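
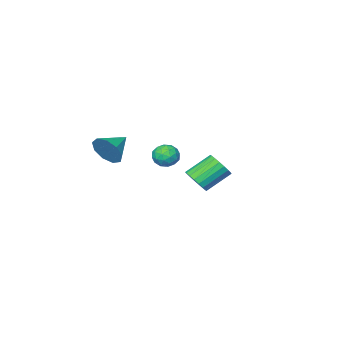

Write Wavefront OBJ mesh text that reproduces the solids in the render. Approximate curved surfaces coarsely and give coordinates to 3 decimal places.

v 0.706 -0.15 1.839
v 1.285 0.242 2.226
v 1.555 -1.062 1.494
v 2.134 -0.67 1.881
v 1.546 -1.022 2.292
v 1.022 -0.458 2.505
v 1.818 -0.362 1.215
v 1.294 0.202 1.428
v 1.973 0.111 1.84
v 1.804 -0.297 2.506
v 1.036 -0.523 1.214
v 0.867 -0.931 1.88
v 0.921 0.127 2.063
v 1.919 -0.947 1.657
v 1.573 -1.153 1.899
v 1.914 -0.923 2.126
v 0.766 -0.285 2.227
v 1.107 -0.055 2.454
v 1.26 -0.798 2.493
v 1.733 -0.765 1.266
v 2.074 -0.535 1.493
v 0.926 0.103 1.594
v 1.267 0.333 1.821
v 1.58 -0.022 1.227
v 1.666 0.28 2.063
v 2.164 -0.257 1.86
v 1.979 -0.075 1.469
v 1.671 0.256 1.594
v 1.567 0.04 2.455
v 2.065 -0.497 2.252
v 1.72 -0.704 2.494
v 1.412 -0.372 2.619
v 1.971 -0.037 2.228
v 0.775 -0.323 1.468
v 1.273 -0.86 1.265
v 1.428 -0.448 1.101
v 1.12 -0.116 1.226
v 0.676 -0.563 1.86
v 1.174 -1.1 1.657
v 1.169 -1.076 2.126
v 0.861 -0.745 2.251
v 0.869 -0.783 1.492
v -2.992 -3.413 -2.306
v -2.457 -2.889 -1.826
v -3.892 -2.443 -0.713
v -4.428 -2.967 -1.194
v -2.596 -2.643 -2.104
v -4.031 -2.196 -0.991
v -2.813 -2.549 -2.421
v -4.248 -2.103 -1.309
v -3.066 -2.627 -2.716
v -4.501 -2.18 -1.604
v -3.304 -2.86 -2.93
v -4.739 -2.414 -1.817
v -3.48 -3.203 -3.02
v -4.916 -2.757 -1.908
v -3.56 -3.587 -2.969
v -4.996 -3.141 -1.856
v -3.528 -3.937 -2.787
v -4.963 -3.491 -1.674
v -3.389 -4.184 -2.509
v -4.824 -3.737 -1.396
v -3.172 -4.277 -2.191
v -4.607 -3.831 -1.079
v -2.919 -4.2 -1.896
v -4.354 -3.753 -0.784
v -2.681 -3.966 -1.683
v -4.116 -3.52 -0.57
v -2.504 -3.623 -1.592
v -3.94 -3.177 -0.48
v -2.424 -3.239 -1.644
v -3.86 -2.793 -0.531
v 3.648 -2.569 2.071
v 4.042 -2.927 2.953
v 2.172 -2.871 2.609
v 3.92 -2.235 3.007
v 3.671 -1.699 2.623
v 3.411 -1.571 1.98
v 3.262 -1.91 1.381
v 3.294 -2.557 1.104
v 3.491 -3.21 1.28
v 3.762 -3.563 1.826
v 3.98 -3.451 2.487
f 1 38 17
f 38 12 41
f 17 41 6
f 38 41 17
f 1 17 13
f 17 6 18
f 13 18 2
f 17 18 13
f 1 13 22
f 13 2 23
f 22 23 8
f 13 23 22
f 1 22 34
f 22 8 37
f 34 37 11
f 22 37 34
f 1 34 38
f 34 11 42
f 38 42 12
f 34 42 38
f 2 18 29
f 18 6 32
f 29 32 10
f 18 32 29
f 6 41 19
f 41 12 40
f 19 40 5
f 41 40 19
f 12 42 39
f 42 11 35
f 39 35 3
f 42 35 39
f 11 37 36
f 37 8 24
f 36 24 7
f 37 24 36
f 8 23 28
f 23 2 25
f 28 25 9
f 23 25 28
f 4 30 16
f 30 10 31
f 16 31 5
f 30 31 16
f 4 16 14
f 16 5 15
f 14 15 3
f 16 15 14
f 4 14 21
f 14 3 20
f 21 20 7
f 14 20 21
f 4 21 26
f 21 7 27
f 26 27 9
f 21 27 26
f 4 26 30
f 26 9 33
f 30 33 10
f 26 33 30
f 5 31 19
f 31 10 32
f 19 32 6
f 31 32 19
f 3 15 39
f 15 5 40
f 39 40 12
f 15 40 39
f 7 20 36
f 20 3 35
f 36 35 11
f 20 35 36
f 9 27 28
f 27 7 24
f 28 24 8
f 27 24 28
f 10 33 29
f 33 9 25
f 29 25 2
f 33 25 29
f 44 43 47
f 44 47 45
f 45 47 48
f 45 48 46
f 47 43 49
f 47 49 48
f 48 49 50
f 48 50 46
f 49 43 51
f 49 51 50
f 50 51 52
f 50 52 46
f 51 43 53
f 51 53 52
f 52 53 54
f 52 54 46
f 53 43 55
f 53 55 54
f 54 55 56
f 54 56 46
f 55 43 57
f 55 57 56
f 56 57 58
f 56 58 46
f 57 43 59
f 57 59 58
f 58 59 60
f 58 60 46
f 59 43 61
f 59 61 60
f 60 61 62
f 60 62 46
f 61 43 63
f 61 63 62
f 62 63 64
f 62 64 46
f 63 43 65
f 63 65 64
f 64 65 66
f 64 66 46
f 65 43 67
f 65 67 66
f 66 67 68
f 66 68 46
f 67 43 69
f 67 69 68
f 68 69 70
f 68 70 46
f 69 43 71
f 69 71 70
f 70 71 72
f 70 72 46
f 71 43 44
f 71 44 72
f 72 44 45
f 72 45 46
f 74 73 76
f 74 76 75
f 76 73 77
f 76 77 75
f 77 73 78
f 77 78 75
f 78 73 79
f 78 79 75
f 79 73 80
f 79 80 75
f 80 73 81
f 80 81 75
f 81 73 82
f 81 82 75
f 82 73 83
f 82 83 75
f 83 73 74
f 83 74 75



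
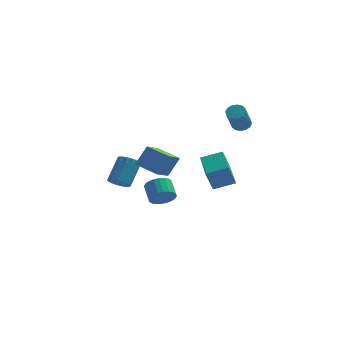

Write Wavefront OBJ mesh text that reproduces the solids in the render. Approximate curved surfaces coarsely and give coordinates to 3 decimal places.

v -0.541 -3.339 -1.088
v -0.072 -2.886 -1.534
v -0.39 -1.969 -0.938
v -0.859 -2.421 -0.492
v -0.335 -2.875 -1.693
v -0.653 -1.957 -1.097
v -0.631 -2.933 -1.76
v -0.948 -2.015 -1.164
v -0.912 -3.054 -1.725
v -1.23 -2.136 -1.128
v -1.137 -3.218 -1.592
v -1.455 -2.3 -0.996
v -1.271 -3.4 -1.383
v -1.589 -2.482 -0.787
v -1.294 -3.573 -1.129
v -1.612 -2.655 -0.533
v -1.203 -3.711 -0.869
v -1.521 -2.793 -0.273
v -1.01 -3.791 -0.642
v -1.328 -2.874 -0.046
v -0.747 -3.803 -0.483
v -1.065 -2.885 0.113
v -0.452 -3.745 -0.416
v -0.769 -2.827 0.18
v -0.17 -3.624 -0.452
v -0.488 -2.706 0.145
v 0.055 -3.46 -0.584
v -0.263 -2.542 0.012
v 0.189 -3.278 -0.793
v -0.129 -2.36 -0.197
v 0.212 -3.105 -1.047
v -0.106 -2.187 -0.451
v 0.121 -2.967 -1.307
v -0.197 -2.049 -0.711
v -0.359 -1.432 -0.303
v -0.884 -2.827 0.492
v -1.607 -0.729 0.105
v -2.133 -2.124 0.9
v 0.273 -0.996 0.88
v -0.253 -2.391 1.675
v -0.976 -0.293 1.288
v -1.501 -1.688 2.083
v 2.233 -4.385 0.187
v 1.828 -4.645 1.469
v 1.872 -2.418 0.472
v 1.467 -2.679 1.755
v 3.453 -4.221 0.605
v 3.048 -4.482 1.888
v 3.092 -2.255 0.891
v 2.687 -2.515 2.173
v -3.493 2.968 -3.152
v -2.8 2.905 -3.373
v -2.274 4.108 -2.07
v -2.967 4.172 -1.848
v -2.964 3.213 -3.591
v -2.438 4.416 -2.288
v -3.296 3.443 -3.67
v -2.77 4.646 -2.367
v -3.69 3.523 -3.584
v -3.164 4.726 -2.281
v -4.022 3.426 -3.361
v -3.496 4.629 -2.058
v -4.186 3.184 -3.071
v -3.66 4.387 -1.768
v -4.13 2.874 -2.807
v -3.604 4.077 -1.504
v -3.872 2.593 -2.653
v -3.346 3.797 -1.349
v -3.493 2.432 -2.656
v -2.967 3.635 -1.353
v -3.115 2.441 -2.817
v -2.589 3.644 -1.514
v -2.856 2.617 -3.084
v -2.33 3.821 -1.781
v 3.609 4.301 1.27
v 3.951 4.684 1.599
v 3.613 3.782 3
v 3.271 3.399 2.67
v 3.66 4.807 1.608
v 3.322 3.904 3.008
v 3.355 4.793 1.526
v 3.018 3.891 2.926
v 3.118 4.648 1.375
v 2.781 3.746 2.776
v 3.013 4.41 1.196
v 2.676 3.508 2.597
v 3.067 4.143 1.037
v 2.73 3.241 2.438
v 3.267 3.918 0.94
v 2.929 3.016 2.341
v 3.558 3.796 0.932
v 3.22 2.893 2.332
v 3.862 3.809 1.014
v 3.525 2.907 2.414
v 4.099 3.954 1.164
v 3.762 3.052 2.565
v 4.204 4.192 1.343
v 3.867 3.29 2.744
v 4.15 4.459 1.502
v 3.813 3.557 2.903
f 2 1 5
f 2 5 3
f 3 5 6
f 3 6 4
f 5 1 7
f 5 7 6
f 6 7 8
f 6 8 4
f 7 1 9
f 7 9 8
f 8 9 10
f 8 10 4
f 9 1 11
f 9 11 10
f 10 11 12
f 10 12 4
f 11 1 13
f 11 13 12
f 12 13 14
f 12 14 4
f 13 1 15
f 13 15 14
f 14 15 16
f 14 16 4
f 15 1 17
f 15 17 16
f 16 17 18
f 16 18 4
f 17 1 19
f 17 19 18
f 18 19 20
f 18 20 4
f 19 1 21
f 19 21 20
f 20 21 22
f 20 22 4
f 21 1 23
f 21 23 22
f 22 23 24
f 22 24 4
f 23 1 25
f 23 25 24
f 24 25 26
f 24 26 4
f 25 1 27
f 25 27 26
f 26 27 28
f 26 28 4
f 27 1 29
f 27 29 28
f 28 29 30
f 28 30 4
f 29 1 31
f 29 31 30
f 30 31 32
f 30 32 4
f 31 1 33
f 31 33 32
f 32 33 34
f 32 34 4
f 33 1 2
f 33 2 34
f 34 2 3
f 34 3 4
f 36 38 35
f 39 36 35
f 35 38 37
f 37 39 35
f 36 42 38
f 40 36 39
f 40 42 36
f 38 42 37
f 41 39 37
f 37 42 41
f 41 40 39
f 42 40 41
f 44 46 43
f 47 44 43
f 43 46 45
f 45 47 43
f 44 50 46
f 48 44 47
f 48 50 44
f 46 50 45
f 49 47 45
f 45 50 49
f 49 48 47
f 50 48 49
f 52 51 55
f 52 55 53
f 53 55 56
f 53 56 54
f 55 51 57
f 55 57 56
f 56 57 58
f 56 58 54
f 57 51 59
f 57 59 58
f 58 59 60
f 58 60 54
f 59 51 61
f 59 61 60
f 60 61 62
f 60 62 54
f 61 51 63
f 61 63 62
f 62 63 64
f 62 64 54
f 63 51 65
f 63 65 64
f 64 65 66
f 64 66 54
f 65 51 67
f 65 67 66
f 66 67 68
f 66 68 54
f 67 51 69
f 67 69 68
f 68 69 70
f 68 70 54
f 69 51 71
f 69 71 70
f 70 71 72
f 70 72 54
f 71 51 73
f 71 73 72
f 72 73 74
f 72 74 54
f 73 51 52
f 73 52 74
f 74 52 53
f 74 53 54
f 76 75 79
f 76 79 77
f 77 79 80
f 77 80 78
f 79 75 81
f 79 81 80
f 80 81 82
f 80 82 78
f 81 75 83
f 81 83 82
f 82 83 84
f 82 84 78
f 83 75 85
f 83 85 84
f 84 85 86
f 84 86 78
f 85 75 87
f 85 87 86
f 86 87 88
f 86 88 78
f 87 75 89
f 87 89 88
f 88 89 90
f 88 90 78
f 89 75 91
f 89 91 90
f 90 91 92
f 90 92 78
f 91 75 93
f 91 93 92
f 92 93 94
f 92 94 78
f 93 75 95
f 93 95 94
f 94 95 96
f 94 96 78
f 95 75 97
f 95 97 96
f 96 97 98
f 96 98 78
f 97 75 99
f 97 99 98
f 98 99 100
f 98 100 78
f 99 75 76
f 99 76 100
f 100 76 77
f 100 77 78



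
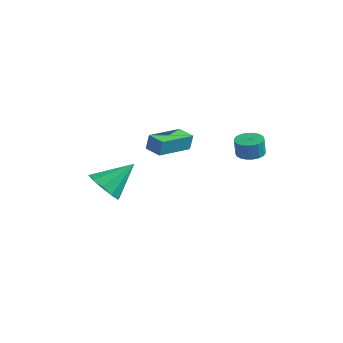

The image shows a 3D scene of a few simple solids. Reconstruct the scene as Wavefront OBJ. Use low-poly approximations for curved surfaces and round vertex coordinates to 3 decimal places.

v 3.264 2.721 3.41
v 3.817 3.21 3.462
v 3.849 3.067 4.461
v 3.296 2.579 4.41
v 3.549 3.399 3.498
v 3.582 3.256 4.497
v 3.224 3.453 3.516
v 3.257 3.31 4.516
v 2.908 3.362 3.514
v 2.941 3.219 4.513
v 2.662 3.144 3.491
v 2.695 3.001 4.49
v 2.535 2.843 3.452
v 2.568 2.7 4.451
v 2.552 2.518 3.405
v 2.585 2.375 4.404
v 2.711 2.233 3.359
v 2.743 2.09 4.358
v 2.978 2.044 3.323
v 3.011 1.901 4.322
v 3.303 1.99 3.304
v 3.336 1.847 4.304
v 3.619 2.081 3.307
v 3.652 1.938 4.306
v 3.865 2.299 3.33
v 3.898 2.156 4.329
v 3.992 2.6 3.369
v 4.025 2.457 4.368
v 3.975 2.925 3.416
v 4.008 2.782 4.415
v 0.044 -3.902 2.103
v 1.051 -4.264 2.084
v 0.596 -2.438 3.397
v 0.986 -3.815 1.603
v 0.562 -3.399 1.313
v -0.061 -3.176 1.325
v -0.643 -3.229 1.634
v -0.962 -3.54 2.123
v -0.897 -3.99 2.604
v -0.473 -4.405 2.894
v 0.15 -4.629 2.882
v 0.732 -4.575 2.572
v -0.839 -0.449 3.265
v -0.723 -0.334 4.191
v -0.889 1.605 3.015
v -0.773 1.72 3.941
v 0.153 -0.44 3.139
v 0.269 -0.325 4.065
v 0.103 1.614 2.889
v 0.219 1.729 3.815
f 2 1 5
f 2 5 3
f 3 5 6
f 3 6 4
f 5 1 7
f 5 7 6
f 6 7 8
f 6 8 4
f 7 1 9
f 7 9 8
f 8 9 10
f 8 10 4
f 9 1 11
f 9 11 10
f 10 11 12
f 10 12 4
f 11 1 13
f 11 13 12
f 12 13 14
f 12 14 4
f 13 1 15
f 13 15 14
f 14 15 16
f 14 16 4
f 15 1 17
f 15 17 16
f 16 17 18
f 16 18 4
f 17 1 19
f 17 19 18
f 18 19 20
f 18 20 4
f 19 1 21
f 19 21 20
f 20 21 22
f 20 22 4
f 21 1 23
f 21 23 22
f 22 23 24
f 22 24 4
f 23 1 25
f 23 25 24
f 24 25 26
f 24 26 4
f 25 1 27
f 25 27 26
f 26 27 28
f 26 28 4
f 27 1 29
f 27 29 28
f 28 29 30
f 28 30 4
f 29 1 2
f 29 2 30
f 30 2 3
f 30 3 4
f 32 31 34
f 32 34 33
f 34 31 35
f 34 35 33
f 35 31 36
f 35 36 33
f 36 31 37
f 36 37 33
f 37 31 38
f 37 38 33
f 38 31 39
f 38 39 33
f 39 31 40
f 39 40 33
f 40 31 41
f 40 41 33
f 41 31 42
f 41 42 33
f 42 31 32
f 42 32 33
f 44 46 43
f 47 44 43
f 43 46 45
f 45 47 43
f 44 50 46
f 48 44 47
f 48 50 44
f 46 50 45
f 49 47 45
f 45 50 49
f 49 48 47
f 50 48 49



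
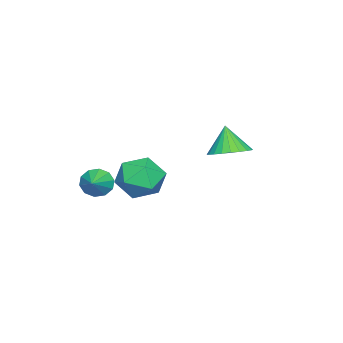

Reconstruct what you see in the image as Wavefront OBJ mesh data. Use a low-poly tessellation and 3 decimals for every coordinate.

v 2.442 -1.536 -2.337
v 2.756 -1.931 -2.836
v 3.478 -1.284 -1.883
v 2.724 -1.521 -2.989
v 2.583 -1.117 -2.893
v 2.389 -0.872 -2.584
v 2.214 -0.882 -2.182
v 2.127 -1.141 -1.839
v 2.159 -1.551 -1.686
v 2.3 -1.955 -1.782
v 2.494 -2.2 -2.091
v 2.669 -2.19 -2.493
v -1.235 -0.438 -4.322
v -0.263 -0.326 -3.667
v -1.737 -1.974 -3.313
v -0.765 -1.862 -2.658
v -1.631 -1.068 -2.568
v -1.32 -0.119 -3.192
v -0.68 -2.181 -3.788
v -0.369 -1.232 -4.412
v 0.08 -1.403 -3.337
v -0.507 -0.715 -2.583
v -1.493 -1.585 -4.397
v -2.08 -0.897 -3.643
v 1.229 3.567 -0.3
v 1.879 2.945 -0.268
v 0.831 3.213 0.92
v 2.044 3.224 -0.133
v 2.085 3.555 -0.024
v 1.996 3.888 0.044
v 1.79 4.172 0.059
v 1.498 4.364 0.02
v 1.166 4.434 -0.068
v 0.843 4.373 -0.191
v 0.579 4.188 -0.331
v 0.413 3.91 -0.466
v 0.372 3.578 -0.575
v 0.461 3.246 -0.643
v 0.667 2.962 -0.658
v 0.959 2.77 -0.619
v 1.291 2.699 -0.531
v 1.614 2.761 -0.408
f 2 1 4
f 2 4 3
f 4 1 5
f 4 5 3
f 5 1 6
f 5 6 3
f 6 1 7
f 6 7 3
f 7 1 8
f 7 8 3
f 8 1 9
f 8 9 3
f 9 1 10
f 9 10 3
f 10 1 11
f 10 11 3
f 11 1 12
f 11 12 3
f 12 1 2
f 12 2 3
f 13 24 18
f 13 18 14
f 13 14 20
f 13 20 23
f 13 23 24
f 14 18 22
f 18 24 17
f 24 23 15
f 23 20 19
f 20 14 21
f 16 22 17
f 16 17 15
f 16 15 19
f 16 19 21
f 16 21 22
f 17 22 18
f 15 17 24
f 19 15 23
f 21 19 20
f 22 21 14
f 26 25 28
f 26 28 27
f 28 25 29
f 28 29 27
f 29 25 30
f 29 30 27
f 30 25 31
f 30 31 27
f 31 25 32
f 31 32 27
f 32 25 33
f 32 33 27
f 33 25 34
f 33 34 27
f 34 25 35
f 34 35 27
f 35 25 36
f 35 36 27
f 36 25 37
f 36 37 27
f 37 25 38
f 37 38 27
f 38 25 39
f 38 39 27
f 39 25 40
f 39 40 27
f 40 25 41
f 40 41 27
f 41 25 42
f 41 42 27
f 42 25 26
f 42 26 27



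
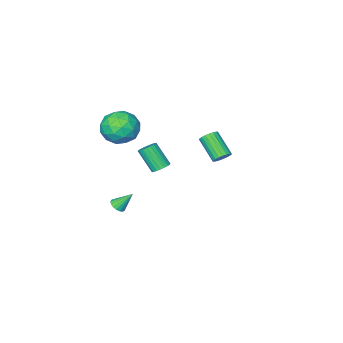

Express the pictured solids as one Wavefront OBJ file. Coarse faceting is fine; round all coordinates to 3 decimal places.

v -3.529 0.364 -0.911
v -3.288 0.713 -0.472
v -3.351 -0.655 0.65
v -3.591 -1.004 0.211
v -3.537 0.751 -0.439
v -3.599 -0.617 0.682
v -3.784 0.722 -0.488
v -3.847 -0.646 0.633
v -3.987 0.631 -0.61
v -4.05 -0.736 0.511
v -4.111 0.495 -0.784
v -4.174 -0.873 0.337
v -4.134 0.335 -0.98
v -4.197 -1.033 0.142
v -4.052 0.181 -1.164
v -4.115 -1.187 -0.042
v -3.88 0.058 -1.304
v -3.943 -1.31 -0.182
v -3.647 -0.012 -1.376
v -3.71 -1.38 -0.255
v -3.394 -0.017 -1.368
v -3.457 -1.385 -0.246
v -3.164 0.044 -1.28
v -3.227 -1.324 -0.159
v -2.997 0.16 -1.129
v -3.059 -1.207 -0.008
v -2.922 0.312 -0.94
v -2.984 -1.056 0.181
v -2.951 0.472 -0.746
v -3.014 -0.895 0.375
v -3.081 0.614 -0.58
v -3.144 -0.754 0.541
v 3.475 3.948 3.02
v 4.025 4.053 2.998
v 4.254 3.117 4.237
v 3.705 3.012 4.26
v 3.949 4.222 3.139
v 4.179 3.286 4.379
v 3.791 4.343 3.26
v 4.021 3.407 4.5
v 3.579 4.396 3.34
v 3.808 3.46 4.579
v 3.349 4.372 3.364
v 3.578 3.436 4.603
v 3.14 4.274 3.329
v 3.37 3.338 4.568
v 2.99 4.12 3.24
v 3.219 3.184 4.479
v 2.923 3.936 3.114
v 3.153 3 4.353
v 2.952 3.754 2.971
v 3.182 2.818 4.21
v 3.072 3.606 2.837
v 3.301 2.67 4.076
v 3.261 3.517 2.734
v 3.49 2.581 3.974
v 3.487 3.502 2.682
v 3.717 2.566 3.921
v 3.711 3.565 2.687
v 3.941 2.629 3.926
v 3.895 3.694 2.75
v 4.124 2.757 3.99
v 4.006 3.866 2.86
v 4.235 2.93 4.1
v 1.781 -2.532 -4.413
v 2.237 -2.549 -4.124
v 1.139 -1.948 -3.367
v 2.251 -2.335 -4.234
v 2.173 -2.161 -4.38
v 2.016 -2.061 -4.532
v 1.813 -2.053 -4.661
v 1.604 -2.141 -4.741
v 1.43 -2.306 -4.755
v 1.326 -2.516 -4.702
v 1.311 -2.729 -4.592
v 1.39 -2.903 -4.446
v 1.547 -3.004 -4.294
v 1.749 -3.011 -4.166
v 1.959 -2.923 -4.086
v 2.133 -2.758 -4.071
v 1.514 -0.627 3.46
v 2.481 -0.339 4.126
v 2.619 -1.821 2.374
v 3.586 -1.533 3.04
v 2.692 -2.188 3.524
v 2.009 -1.45 4.195
v 3.091 -0.71 2.305
v 2.408 0.028 2.976
v 3.455 -0.39 3.413
v 3.209 -1.303 4.166
v 1.891 -0.857 2.334
v 1.645 -1.77 3.087
v 1.9 -0.378 3.888
v 3.2 -1.782 2.612
v 2.674 -2.167 2.896
v 3.242 -1.997 3.288
v 1.623 -1.031 3.929
v 2.191 -0.862 4.32
v 2.315 -1.949 3.966
v 2.909 -1.298 2.18
v 3.477 -1.129 2.571
v 1.858 -0.163 3.212
v 2.426 0.007 3.604
v 2.785 -0.211 2.534
v 3.041 -0.239 3.861
v 3.691 -0.941 3.222
v 3.4 -0.457 2.79
v 2.999 -0.023 3.185
v 2.896 -0.775 4.303
v 3.546 -1.477 3.665
v 3.021 -1.862 3.949
v 2.619 -1.429 4.344
v 3.469 -0.806 3.884
v 1.554 -0.683 2.835
v 2.204 -1.385 2.197
v 2.481 -0.731 2.156
v 2.079 -0.298 2.551
v 1.409 -1.219 3.278
v 2.059 -1.921 2.639
v 2.101 -2.137 3.315
v 1.7 -1.703 3.71
v 1.631 -1.354 2.616
f 2 1 5
f 2 5 3
f 3 5 6
f 3 6 4
f 5 1 7
f 5 7 6
f 6 7 8
f 6 8 4
f 7 1 9
f 7 9 8
f 8 9 10
f 8 10 4
f 9 1 11
f 9 11 10
f 10 11 12
f 10 12 4
f 11 1 13
f 11 13 12
f 12 13 14
f 12 14 4
f 13 1 15
f 13 15 14
f 14 15 16
f 14 16 4
f 15 1 17
f 15 17 16
f 16 17 18
f 16 18 4
f 17 1 19
f 17 19 18
f 18 19 20
f 18 20 4
f 19 1 21
f 19 21 20
f 20 21 22
f 20 22 4
f 21 1 23
f 21 23 22
f 22 23 24
f 22 24 4
f 23 1 25
f 23 25 24
f 24 25 26
f 24 26 4
f 25 1 27
f 25 27 26
f 26 27 28
f 26 28 4
f 27 1 29
f 27 29 28
f 28 29 30
f 28 30 4
f 29 1 31
f 29 31 30
f 30 31 32
f 30 32 4
f 31 1 2
f 31 2 32
f 32 2 3
f 32 3 4
f 34 33 37
f 34 37 35
f 35 37 38
f 35 38 36
f 37 33 39
f 37 39 38
f 38 39 40
f 38 40 36
f 39 33 41
f 39 41 40
f 40 41 42
f 40 42 36
f 41 33 43
f 41 43 42
f 42 43 44
f 42 44 36
f 43 33 45
f 43 45 44
f 44 45 46
f 44 46 36
f 45 33 47
f 45 47 46
f 46 47 48
f 46 48 36
f 47 33 49
f 47 49 48
f 48 49 50
f 48 50 36
f 49 33 51
f 49 51 50
f 50 51 52
f 50 52 36
f 51 33 53
f 51 53 52
f 52 53 54
f 52 54 36
f 53 33 55
f 53 55 54
f 54 55 56
f 54 56 36
f 55 33 57
f 55 57 56
f 56 57 58
f 56 58 36
f 57 33 59
f 57 59 58
f 58 59 60
f 58 60 36
f 59 33 61
f 59 61 60
f 60 61 62
f 60 62 36
f 61 33 63
f 61 63 62
f 62 63 64
f 62 64 36
f 63 33 34
f 63 34 64
f 64 34 35
f 64 35 36
f 66 65 68
f 66 68 67
f 68 65 69
f 68 69 67
f 69 65 70
f 69 70 67
f 70 65 71
f 70 71 67
f 71 65 72
f 71 72 67
f 72 65 73
f 72 73 67
f 73 65 74
f 73 74 67
f 74 65 75
f 74 75 67
f 75 65 76
f 75 76 67
f 76 65 77
f 76 77 67
f 77 65 78
f 77 78 67
f 78 65 79
f 78 79 67
f 79 65 80
f 79 80 67
f 80 65 66
f 80 66 67
f 81 118 97
f 118 92 121
f 97 121 86
f 118 121 97
f 81 97 93
f 97 86 98
f 93 98 82
f 97 98 93
f 81 93 102
f 93 82 103
f 102 103 88
f 93 103 102
f 81 102 114
f 102 88 117
f 114 117 91
f 102 117 114
f 81 114 118
f 114 91 122
f 118 122 92
f 114 122 118
f 82 98 109
f 98 86 112
f 109 112 90
f 98 112 109
f 86 121 99
f 121 92 120
f 99 120 85
f 121 120 99
f 92 122 119
f 122 91 115
f 119 115 83
f 122 115 119
f 91 117 116
f 117 88 104
f 116 104 87
f 117 104 116
f 88 103 108
f 103 82 105
f 108 105 89
f 103 105 108
f 84 110 96
f 110 90 111
f 96 111 85
f 110 111 96
f 84 96 94
f 96 85 95
f 94 95 83
f 96 95 94
f 84 94 101
f 94 83 100
f 101 100 87
f 94 100 101
f 84 101 106
f 101 87 107
f 106 107 89
f 101 107 106
f 84 106 110
f 106 89 113
f 110 113 90
f 106 113 110
f 85 111 99
f 111 90 112
f 99 112 86
f 111 112 99
f 83 95 119
f 95 85 120
f 119 120 92
f 95 120 119
f 87 100 116
f 100 83 115
f 116 115 91
f 100 115 116
f 89 107 108
f 107 87 104
f 108 104 88
f 107 104 108
f 90 113 109
f 113 89 105
f 109 105 82
f 113 105 109



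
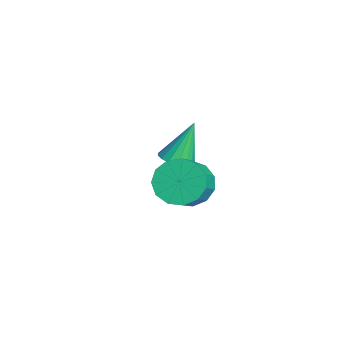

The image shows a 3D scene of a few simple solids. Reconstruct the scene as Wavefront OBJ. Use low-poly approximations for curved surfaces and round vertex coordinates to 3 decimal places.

v 0.491 0.219 2.204
v 1.257 0.203 1.414
v 2.534 -0.495 2.666
v 1.769 -0.479 3.456
v 1.296 0.759 1.684
v 2.573 0.061 2.936
v 1.08 1.144 2.119
v 2.357 0.446 3.371
v 0.677 1.235 2.581
v 1.954 0.538 3.833
v 0.215 1.004 2.923
v 1.492 0.306 4.175
v -0.159 0.523 3.037
v 1.118 -0.175 4.289
v -0.327 -0.054 2.886
v 0.95 -0.752 4.139
v -0.235 -0.545 2.519
v 1.043 -1.243 3.771
v 0.088 -0.793 2.052
v 1.365 -1.491 3.304
v 0.539 -0.72 1.632
v 1.816 -1.418 2.885
v 0.974 -0.349 1.395
v 2.252 -1.046 2.647
v -3.336 0.675 0.624
v -2.541 0.897 0.709
v -3.784 1.565 2.496
v -2.707 1.206 0.522
v -3.017 1.394 0.359
v -3.4 1.417 0.257
v -3.768 1.27 0.238
v -4.038 0.987 0.309
v -4.147 0.632 0.451
v -4.07 0.287 0.633
v -3.825 0.032 0.813
v -3.469 -0.077 0.95
v -3.081 -0.013 1.012
v -2.753 0.209 0.985
v -2.558 0.537 0.876
f 2 1 5
f 2 5 3
f 3 5 6
f 3 6 4
f 5 1 7
f 5 7 6
f 6 7 8
f 6 8 4
f 7 1 9
f 7 9 8
f 8 9 10
f 8 10 4
f 9 1 11
f 9 11 10
f 10 11 12
f 10 12 4
f 11 1 13
f 11 13 12
f 12 13 14
f 12 14 4
f 13 1 15
f 13 15 14
f 14 15 16
f 14 16 4
f 15 1 17
f 15 17 16
f 16 17 18
f 16 18 4
f 17 1 19
f 17 19 18
f 18 19 20
f 18 20 4
f 19 1 21
f 19 21 20
f 20 21 22
f 20 22 4
f 21 1 23
f 21 23 22
f 22 23 24
f 22 24 4
f 23 1 2
f 23 2 24
f 24 2 3
f 24 3 4
f 26 25 28
f 26 28 27
f 28 25 29
f 28 29 27
f 29 25 30
f 29 30 27
f 30 25 31
f 30 31 27
f 31 25 32
f 31 32 27
f 32 25 33
f 32 33 27
f 33 25 34
f 33 34 27
f 34 25 35
f 34 35 27
f 35 25 36
f 35 36 27
f 36 25 37
f 36 37 27
f 37 25 38
f 37 38 27
f 38 25 39
f 38 39 27
f 39 25 26
f 39 26 27



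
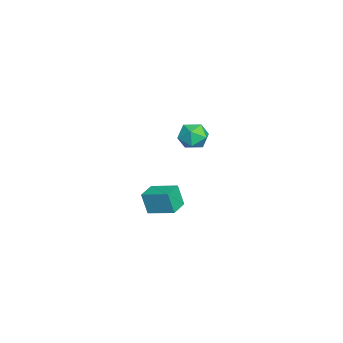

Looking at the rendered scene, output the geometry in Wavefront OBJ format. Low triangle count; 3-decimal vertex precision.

v -2.273 3.165 1.358
v -1.755 3.455 1.757
v -1.485 2.825 0.583
v -0.967 3.115 0.982
v -1.314 2.534 1.214
v -1.801 2.745 1.693
v -1.439 3.535 0.647
v -1.926 3.746 1.126
v -1.24 3.684 1.318
v -1.163 3.065 1.668
v -2.077 3.215 0.672
v -2 2.596 1.022
v 2.95 2.019 0.125
v 2.837 1.777 1.047
v 3.357 3.025 0.44
v 3.243 2.783 1.362
v 3.737 1.697 0.138
v 3.623 1.455 1.06
v 4.143 2.703 0.453
v 4.03 2.461 1.375
f 1 12 6
f 1 6 2
f 1 2 8
f 1 8 11
f 1 11 12
f 2 6 10
f 6 12 5
f 12 11 3
f 11 8 7
f 8 2 9
f 4 10 5
f 4 5 3
f 4 3 7
f 4 7 9
f 4 9 10
f 5 10 6
f 3 5 12
f 7 3 11
f 9 7 8
f 10 9 2
f 14 16 13
f 17 14 13
f 13 16 15
f 15 17 13
f 14 20 16
f 18 14 17
f 18 20 14
f 16 20 15
f 19 17 15
f 15 20 19
f 19 18 17
f 20 18 19



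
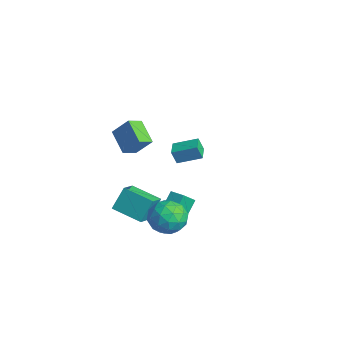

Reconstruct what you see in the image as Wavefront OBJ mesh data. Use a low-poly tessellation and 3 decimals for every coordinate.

v 0.001 -1.126 -2.891
v -0.379 -0.476 -2.159
v -0.254 -0.249 -3.802
v -0.634 0.4 -3.07
v 0.894 -0.74 -2.77
v 0.514 -0.091 -2.038
v 0.639 0.136 -3.681
v 0.259 0.786 -2.949
v -4.412 1.972 -2.286
v -4.572 1.677 -1.355
v -3.621 3.297 -1.73
v -3.782 3.002 -0.799
v -3.438 1.398 -2.301
v -3.599 1.103 -1.37
v -2.648 2.723 -1.745
v -2.808 2.428 -0.814
v -1.31 -3.72 3.446
v -0.661 -2.992 4.573
v -1.566 -2.778 2.985
v -0.918 -2.05 4.112
v 0.158 -3.73 2.608
v 0.806 -3.002 3.735
v -0.099 -2.788 2.147
v 0.55 -2.06 3.274
v -0.504 -4.177 -2.515
v -0.688 -3.318 -1.13
v -1.355 -3.264 -3.194
v -1.538 -2.405 -1.809
v 1.058 -3.075 -2.991
v 0.875 -2.216 -1.606
v 0.208 -2.162 -3.67
v 0.024 -1.303 -2.285
v 2.927 -2.316 -1.068
v 4.019 -2.008 -1.517
v 3.801 -3.512 0.237
v 4.893 -3.204 -0.212
v 4.235 -2.385 0.408
v 3.695 -1.646 -0.398
v 4.125 -3.874 -0.882
v 3.585 -3.135 -1.688
v 4.759 -2.971 -1.402
v 4.827 -2.051 -0.605
v 2.993 -3.469 -0.675
v 3.061 -2.549 0.122
v 3.396 -2.057 -1.407
v 4.424 -3.463 0.127
v 4.037 -2.981 0.492
v 4.679 -2.8 0.228
v 3.206 -1.844 -0.749
v 3.848 -1.663 -1.013
v 3.975 -1.885 0.118
v 3.972 -3.857 -0.267
v 4.614 -3.676 -0.531
v 3.141 -2.72 -1.508
v 3.783 -2.539 -1.772
v 3.845 -3.635 -1.398
v 4.473 -2.442 -1.603
v 4.987 -3.145 -0.836
v 4.535 -3.539 -1.23
v 4.218 -3.105 -1.704
v 4.513 -1.901 -1.135
v 5.027 -2.604 -0.368
v 4.64 -2.122 -0.003
v 4.323 -1.688 -0.477
v 4.948 -2.467 -1.067
v 2.793 -2.916 -0.912
v 3.307 -3.619 -0.145
v 3.497 -3.832 -0.803
v 3.18 -3.398 -1.277
v 2.833 -2.375 -0.444
v 3.347 -3.078 0.323
v 3.602 -2.415 0.424
v 3.285 -1.981 -0.05
v 2.872 -3.053 -0.213
f 2 4 1
f 5 2 1
f 1 4 3
f 3 5 1
f 2 8 4
f 6 2 5
f 6 8 2
f 4 8 3
f 7 5 3
f 3 8 7
f 7 6 5
f 8 6 7
f 10 12 9
f 13 10 9
f 9 12 11
f 11 13 9
f 10 16 12
f 14 10 13
f 14 16 10
f 12 16 11
f 15 13 11
f 11 16 15
f 15 14 13
f 16 14 15
f 18 20 17
f 21 18 17
f 17 20 19
f 19 21 17
f 18 24 20
f 22 18 21
f 22 24 18
f 20 24 19
f 23 21 19
f 19 24 23
f 23 22 21
f 24 22 23
f 26 28 25
f 29 26 25
f 25 28 27
f 27 29 25
f 26 32 28
f 30 26 29
f 30 32 26
f 28 32 27
f 31 29 27
f 27 32 31
f 31 30 29
f 32 30 31
f 33 70 49
f 70 44 73
f 49 73 38
f 70 73 49
f 33 49 45
f 49 38 50
f 45 50 34
f 49 50 45
f 33 45 54
f 45 34 55
f 54 55 40
f 45 55 54
f 33 54 66
f 54 40 69
f 66 69 43
f 54 69 66
f 33 66 70
f 66 43 74
f 70 74 44
f 66 74 70
f 34 50 61
f 50 38 64
f 61 64 42
f 50 64 61
f 38 73 51
f 73 44 72
f 51 72 37
f 73 72 51
f 44 74 71
f 74 43 67
f 71 67 35
f 74 67 71
f 43 69 68
f 69 40 56
f 68 56 39
f 69 56 68
f 40 55 60
f 55 34 57
f 60 57 41
f 55 57 60
f 36 62 48
f 62 42 63
f 48 63 37
f 62 63 48
f 36 48 46
f 48 37 47
f 46 47 35
f 48 47 46
f 36 46 53
f 46 35 52
f 53 52 39
f 46 52 53
f 36 53 58
f 53 39 59
f 58 59 41
f 53 59 58
f 36 58 62
f 58 41 65
f 62 65 42
f 58 65 62
f 37 63 51
f 63 42 64
f 51 64 38
f 63 64 51
f 35 47 71
f 47 37 72
f 71 72 44
f 47 72 71
f 39 52 68
f 52 35 67
f 68 67 43
f 52 67 68
f 41 59 60
f 59 39 56
f 60 56 40
f 59 56 60
f 42 65 61
f 65 41 57
f 61 57 34
f 65 57 61



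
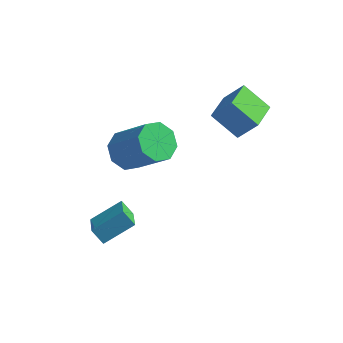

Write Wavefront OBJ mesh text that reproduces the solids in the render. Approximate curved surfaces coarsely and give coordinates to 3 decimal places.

v -0.74 2.055 0.646
v 0.072 2.196 1.689
v -0.724 3.53 0.434
v 0.089 3.671 1.478
v 0.471 1.909 -0.278
v 1.284 2.05 0.766
v 0.488 3.384 -0.489
v 1.3 3.525 0.554
v -3.387 -3.129 -3.981
v -3.925 -3.047 -3.368
v -3.901 -2.068 -4.575
v -4.44 -1.987 -3.962
v -2.38 -2.213 -3.218
v -2.919 -2.132 -2.605
v -2.895 -1.153 -3.812
v -3.433 -1.071 -3.199
v -3.538 -0.147 -0.636
v -2.88 0.297 -1.158
v -1.385 -0.069 0.414
v -2.042 -0.513 0.936
v -3.235 0.75 -0.714
v -1.74 0.384 0.857
v -3.768 0.678 -0.224
v -2.273 0.312 1.347
v -4.166 0.122 0.024
v -2.67 -0.244 1.596
v -4.195 -0.591 -0.114
v -2.7 -0.957 1.458
v -3.84 -1.044 -0.557
v -2.345 -1.41 1.014
v -3.307 -0.972 -1.047
v -1.812 -1.338 0.524
v -2.91 -0.416 -1.296
v -1.414 -0.782 0.276
f 2 4 1
f 5 2 1
f 1 4 3
f 3 5 1
f 2 8 4
f 6 2 5
f 6 8 2
f 4 8 3
f 7 5 3
f 3 8 7
f 7 6 5
f 8 6 7
f 10 12 9
f 13 10 9
f 9 12 11
f 11 13 9
f 10 16 12
f 14 10 13
f 14 16 10
f 12 16 11
f 15 13 11
f 11 16 15
f 15 14 13
f 16 14 15
f 18 17 21
f 18 21 19
f 19 21 22
f 19 22 20
f 21 17 23
f 21 23 22
f 22 23 24
f 22 24 20
f 23 17 25
f 23 25 24
f 24 25 26
f 24 26 20
f 25 17 27
f 25 27 26
f 26 27 28
f 26 28 20
f 27 17 29
f 27 29 28
f 28 29 30
f 28 30 20
f 29 17 31
f 29 31 30
f 30 31 32
f 30 32 20
f 31 17 33
f 31 33 32
f 32 33 34
f 32 34 20
f 33 17 18
f 33 18 34
f 34 18 19
f 34 19 20



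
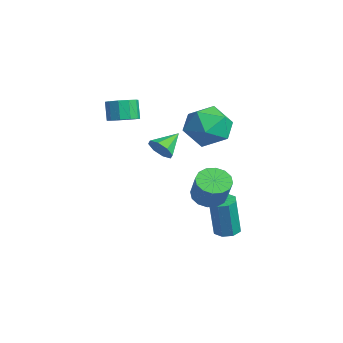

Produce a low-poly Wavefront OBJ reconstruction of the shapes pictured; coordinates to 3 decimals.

v -0.48 -0.681 2.699
v 0.415 -0.678 1.87
v 0.625 -1.802 3.89
v 1.52 -1.799 3.061
v 1.241 -0.774 3.66
v 0.558 -0.081 2.924
v 0.482 -2.399 2.836
v -0.201 -1.706 2.1
v 1.01 -1.74 1.955
v 1.478 -0.736 2.464
v -0.438 -1.744 3.296
v 0.03 -0.74 3.805
v -2.198 -4.053 2.622
v -1.688 -3.569 2.82
v -2.152 -3.464 3.756
v -2.662 -3.947 3.558
v -2.027 -3.343 2.627
v -2.491 -3.237 3.562
v -2.431 -3.388 2.431
v -2.895 -3.282 3.367
v -2.746 -3.687 2.309
v -3.21 -3.581 3.244
v -2.852 -4.126 2.306
v -3.316 -4.02 3.242
v -2.708 -4.536 2.424
v -3.172 -4.431 3.36
v -2.369 -4.763 2.618
v -2.833 -4.657 3.553
v -1.965 -4.718 2.813
v -2.429 -4.612 3.749
v -1.65 -4.419 2.936
v -2.114 -4.313 3.871
v -1.544 -3.98 2.938
v -2.008 -3.874 3.874
v 1.269 -0.625 -3.288
v 1.713 -0.18 -3.246
v 1.815 -0.47 -1.27
v 1.371 -0.915 -1.312
v 1.268 -0.002 -3.197
v 1.37 -0.291 -1.22
v 0.823 -0.188 -3.201
v 0.926 -0.478 -1.225
v 0.64 -0.631 -3.256
v 0.742 -0.92 -1.28
v 0.825 -1.07 -3.33
v 0.927 -1.36 -1.354
v 1.27 -1.249 -3.38
v 1.372 -1.538 -1.403
v 1.714 -1.062 -3.375
v 1.817 -1.352 -1.399
v 1.898 -0.62 -3.32
v 2 -0.909 -1.344
v 1.311 -1.524 -0.851
v 1.897 -1.07 -1.177
v 2.675 -1.181 0.066
v 2.089 -1.636 0.391
v 1.639 -0.797 -0.991
v 2.416 -0.908 0.252
v 1.293 -0.719 -0.768
v 2.07 -0.83 0.475
v 0.952 -0.857 -0.567
v 1.729 -0.968 0.676
v 0.707 -1.174 -0.442
v 1.484 -1.285 0.801
v 0.624 -1.584 -0.427
v 1.401 -1.695 0.816
v 0.725 -1.979 -0.526
v 1.503 -2.09 0.717
v 0.984 -2.252 -0.712
v 1.761 -2.363 0.531
v 1.33 -2.33 -0.935
v 2.107 -2.441 0.308
v 1.671 -2.192 -1.136
v 2.448 -2.303 0.107
v 1.916 -1.875 -1.261
v 2.693 -1.986 -0.018
v 1.999 -1.465 -1.276
v 2.776 -1.576 -0.033
v 0.945 -3.619 2.122
v 1.217 -3.844 2.692
v 0.535 -2.601 2.718
v 1.542 -3.554 2.42
v 1.517 -3.303 1.974
v 1.157 -3.237 1.614
v 0.673 -3.395 1.552
v 0.349 -3.685 1.824
v 0.374 -3.936 2.27
v 0.733 -4.002 2.629
f 1 12 6
f 1 6 2
f 1 2 8
f 1 8 11
f 1 11 12
f 2 6 10
f 6 12 5
f 12 11 3
f 11 8 7
f 8 2 9
f 4 10 5
f 4 5 3
f 4 3 7
f 4 7 9
f 4 9 10
f 5 10 6
f 3 5 12
f 7 3 11
f 9 7 8
f 10 9 2
f 14 13 17
f 14 17 15
f 15 17 18
f 15 18 16
f 17 13 19
f 17 19 18
f 18 19 20
f 18 20 16
f 19 13 21
f 19 21 20
f 20 21 22
f 20 22 16
f 21 13 23
f 21 23 22
f 22 23 24
f 22 24 16
f 23 13 25
f 23 25 24
f 24 25 26
f 24 26 16
f 25 13 27
f 25 27 26
f 26 27 28
f 26 28 16
f 27 13 29
f 27 29 28
f 28 29 30
f 28 30 16
f 29 13 31
f 29 31 30
f 30 31 32
f 30 32 16
f 31 13 33
f 31 33 32
f 32 33 34
f 32 34 16
f 33 13 14
f 33 14 34
f 34 14 15
f 34 15 16
f 36 35 39
f 36 39 37
f 37 39 40
f 37 40 38
f 39 35 41
f 39 41 40
f 40 41 42
f 40 42 38
f 41 35 43
f 41 43 42
f 42 43 44
f 42 44 38
f 43 35 45
f 43 45 44
f 44 45 46
f 44 46 38
f 45 35 47
f 45 47 46
f 46 47 48
f 46 48 38
f 47 35 49
f 47 49 48
f 48 49 50
f 48 50 38
f 49 35 51
f 49 51 50
f 50 51 52
f 50 52 38
f 51 35 36
f 51 36 52
f 52 36 37
f 52 37 38
f 54 53 57
f 54 57 55
f 55 57 58
f 55 58 56
f 57 53 59
f 57 59 58
f 58 59 60
f 58 60 56
f 59 53 61
f 59 61 60
f 60 61 62
f 60 62 56
f 61 53 63
f 61 63 62
f 62 63 64
f 62 64 56
f 63 53 65
f 63 65 64
f 64 65 66
f 64 66 56
f 65 53 67
f 65 67 66
f 66 67 68
f 66 68 56
f 67 53 69
f 67 69 68
f 68 69 70
f 68 70 56
f 69 53 71
f 69 71 70
f 70 71 72
f 70 72 56
f 71 53 73
f 71 73 72
f 72 73 74
f 72 74 56
f 73 53 75
f 73 75 74
f 74 75 76
f 74 76 56
f 75 53 77
f 75 77 76
f 76 77 78
f 76 78 56
f 77 53 54
f 77 54 78
f 78 54 55
f 78 55 56
f 80 79 82
f 80 82 81
f 82 79 83
f 82 83 81
f 83 79 84
f 83 84 81
f 84 79 85
f 84 85 81
f 85 79 86
f 85 86 81
f 86 79 87
f 86 87 81
f 87 79 88
f 87 88 81
f 88 79 80
f 88 80 81



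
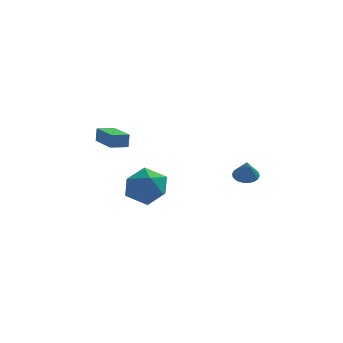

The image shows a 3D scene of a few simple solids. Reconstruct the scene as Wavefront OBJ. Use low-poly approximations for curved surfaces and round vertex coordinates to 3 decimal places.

v 3.449 0.545 0.147
v 3.759 1.076 0.413
v 3.511 -0.025 1.213
v 3.509 1.135 0.46
v 3.249 1.104 0.458
v 3.02 0.988 0.41
v 2.856 0.805 0.321
v 2.782 0.582 0.206
v 2.81 0.354 0.083
v 2.935 0.154 -0.032
v 3.138 0.015 -0.118
v 3.388 -0.045 -0.165
v 3.648 -0.014 -0.164
v 3.877 0.102 -0.115
v 4.041 0.285 -0.027
v 4.115 0.508 0.088
v 4.087 0.737 0.212
v 3.962 0.936 0.326
v -3.282 1.347 1.536
v -3.233 1.451 2.337
v -4.199 3.038 1.373
v -4.15 3.142 2.175
v -2.43 1.798 1.425
v -2.381 1.902 2.227
v -3.347 3.489 1.263
v -3.298 3.593 2.064
v -1.171 1.84 -0.638
v -0.449 0.905 -0.227
v -2.471 0.495 -1.413
v -1.749 -0.44 -1.002
v -2.372 0.275 -0.185
v -1.569 1.106 0.293
v -1.351 0.294 -1.933
v -0.548 1.125 -1.455
v -0.56 -0.05 -1.027
v -1.191 -0.063 0.053
v -1.729 1.463 -1.693
v -2.36 1.45 -0.613
f 2 1 4
f 2 4 3
f 4 1 5
f 4 5 3
f 5 1 6
f 5 6 3
f 6 1 7
f 6 7 3
f 7 1 8
f 7 8 3
f 8 1 9
f 8 9 3
f 9 1 10
f 9 10 3
f 10 1 11
f 10 11 3
f 11 1 12
f 11 12 3
f 12 1 13
f 12 13 3
f 13 1 14
f 13 14 3
f 14 1 15
f 14 15 3
f 15 1 16
f 15 16 3
f 16 1 17
f 16 17 3
f 17 1 18
f 17 18 3
f 18 1 2
f 18 2 3
f 20 22 19
f 23 20 19
f 19 22 21
f 21 23 19
f 20 26 22
f 24 20 23
f 24 26 20
f 22 26 21
f 25 23 21
f 21 26 25
f 25 24 23
f 26 24 25
f 27 38 32
f 27 32 28
f 27 28 34
f 27 34 37
f 27 37 38
f 28 32 36
f 32 38 31
f 38 37 29
f 37 34 33
f 34 28 35
f 30 36 31
f 30 31 29
f 30 29 33
f 30 33 35
f 30 35 36
f 31 36 32
f 29 31 38
f 33 29 37
f 35 33 34
f 36 35 28



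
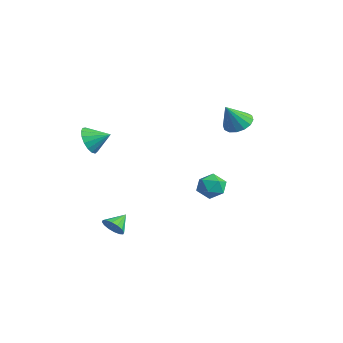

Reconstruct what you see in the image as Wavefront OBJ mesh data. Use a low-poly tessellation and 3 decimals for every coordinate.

v -3.018 -3.77 1.767
v -2.526 -3.675 0.925
v -2.262 -2.85 2.313
v -2.876 -3.364 0.886
v -3.258 -3.146 1.05
v -3.585 -3.072 1.377
v -3.783 -3.157 1.794
v -3.805 -3.382 2.205
v -3.647 -3.697 2.515
v -3.345 -4.028 2.654
v -2.968 -4.3 2.59
v -2.603 -4.45 2.337
v -2.333 -4.445 1.954
v -2.22 -4.285 1.528
v -2.29 -4.007 1.156
v 0.551 3.603 2.952
v 1.173 4.2 3.273
v 0.709 2.677 4.368
v 0.754 4.364 3.427
v 0.28 4.325 3.454
v -0.121 4.092 3.347
v -0.342 3.728 3.134
v -0.324 3.331 2.872
v -0.072 3.007 2.631
v 0.347 2.842 2.477
v 0.821 2.882 2.449
v 1.222 3.115 2.557
v 1.444 3.478 2.77
v 1.426 3.876 3.032
v 3.149 0.591 0.115
v 3.769 0.623 -0.542
v 3.831 -0.563 0.702
v 4.451 -0.531 0.045
v 4.42 0.122 0.669
v 3.999 0.836 0.306
v 3.601 -0.776 -0.146
v 3.18 -0.062 -0.509
v 4.049 -0.222 -0.704
v 4.555 0.333 -0.2
v 3.045 -0.273 0.36
v 3.551 0.282 0.864
v 0.866 -4.353 -3.218
v 1.492 -4.4 -2.827
v 0.554 -3.407 -2.602
v 1.579 -4.177 -3.126
v 1.474 -4.001 -3.45
v 1.206 -3.919 -3.711
v 0.847 -3.953 -3.84
v 0.493 -4.094 -3.803
v 0.239 -4.305 -3.608
v 0.153 -4.528 -3.309
v 0.257 -4.704 -2.986
v 0.525 -4.786 -2.724
v 0.884 -4.752 -2.595
v 1.238 -4.611 -2.633
f 2 1 4
f 2 4 3
f 4 1 5
f 4 5 3
f 5 1 6
f 5 6 3
f 6 1 7
f 6 7 3
f 7 1 8
f 7 8 3
f 8 1 9
f 8 9 3
f 9 1 10
f 9 10 3
f 10 1 11
f 10 11 3
f 11 1 12
f 11 12 3
f 12 1 13
f 12 13 3
f 13 1 14
f 13 14 3
f 14 1 15
f 14 15 3
f 15 1 2
f 15 2 3
f 17 16 19
f 17 19 18
f 19 16 20
f 19 20 18
f 20 16 21
f 20 21 18
f 21 16 22
f 21 22 18
f 22 16 23
f 22 23 18
f 23 16 24
f 23 24 18
f 24 16 25
f 24 25 18
f 25 16 26
f 25 26 18
f 26 16 27
f 26 27 18
f 27 16 28
f 27 28 18
f 28 16 29
f 28 29 18
f 29 16 17
f 29 17 18
f 30 41 35
f 30 35 31
f 30 31 37
f 30 37 40
f 30 40 41
f 31 35 39
f 35 41 34
f 41 40 32
f 40 37 36
f 37 31 38
f 33 39 34
f 33 34 32
f 33 32 36
f 33 36 38
f 33 38 39
f 34 39 35
f 32 34 41
f 36 32 40
f 38 36 37
f 39 38 31
f 43 42 45
f 43 45 44
f 45 42 46
f 45 46 44
f 46 42 47
f 46 47 44
f 47 42 48
f 47 48 44
f 48 42 49
f 48 49 44
f 49 42 50
f 49 50 44
f 50 42 51
f 50 51 44
f 51 42 52
f 51 52 44
f 52 42 53
f 52 53 44
f 53 42 54
f 53 54 44
f 54 42 55
f 54 55 44
f 55 42 43
f 55 43 44



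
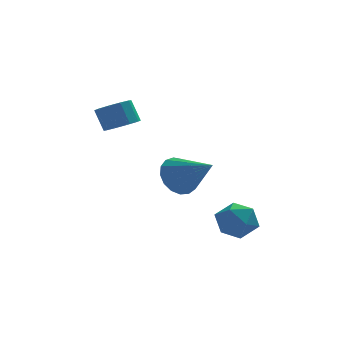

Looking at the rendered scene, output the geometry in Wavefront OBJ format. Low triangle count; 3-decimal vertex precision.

v -0.257 0.974 0.722
v 0.526 1.574 0.635
v 0.877 -0.354 1.758
v 0.321 1.713 1.039
v -0.017 1.684 1.37
v -0.41 1.491 1.552
v -0.767 1.18 1.545
v -1.008 0.822 1.349
v -1.076 0.499 1.009
v -0.957 0.284 0.604
v -0.677 0.228 0.226
v -0.301 0.342 -0.039
v 0.085 0.602 -0.129
v 0.393 0.946 -0.024
v 0.552 1.297 0.251
v 1.743 1.064 -1.692
v 2.649 0.777 -1.422
v 1.251 -0.457 -1.658
v 2.157 -0.744 -1.388
v 1.596 -0.227 -0.76
v 1.9 0.713 -0.781
v 2 -0.393 -2.299
v 2.304 0.547 -2.32
v 2.808 -0.124 -1.797
v 2.558 -0.021 -0.847
v 1.342 0.341 -2.233
v 1.092 0.444 -1.283
v -2.336 2.558 3.033
v -1.58 2.64 3.247
v -1.909 3.065 4.242
v -2.664 2.982 4.027
v -1.72 3.052 3.025
v -2.048 3.477 4.02
v -2.095 3.275 2.806
v -2.423 3.7 3.801
v -2.562 3.224 2.674
v -2.89 3.649 3.668
v -2.943 2.918 2.678
v -3.271 3.343 3.673
v -3.091 2.475 2.818
v -3.42 2.9 3.813
v -2.952 2.063 3.04
v -3.28 2.488 4.035
v -2.577 1.84 3.259
v -2.905 2.265 4.254
v -2.11 1.891 3.392
v -2.438 2.316 4.386
v -1.729 2.197 3.387
v -2.057 2.622 4.382
f 2 1 4
f 2 4 3
f 4 1 5
f 4 5 3
f 5 1 6
f 5 6 3
f 6 1 7
f 6 7 3
f 7 1 8
f 7 8 3
f 8 1 9
f 8 9 3
f 9 1 10
f 9 10 3
f 10 1 11
f 10 11 3
f 11 1 12
f 11 12 3
f 12 1 13
f 12 13 3
f 13 1 14
f 13 14 3
f 14 1 15
f 14 15 3
f 15 1 2
f 15 2 3
f 16 27 21
f 16 21 17
f 16 17 23
f 16 23 26
f 16 26 27
f 17 21 25
f 21 27 20
f 27 26 18
f 26 23 22
f 23 17 24
f 19 25 20
f 19 20 18
f 19 18 22
f 19 22 24
f 19 24 25
f 20 25 21
f 18 20 27
f 22 18 26
f 24 22 23
f 25 24 17
f 29 28 32
f 29 32 30
f 30 32 33
f 30 33 31
f 32 28 34
f 32 34 33
f 33 34 35
f 33 35 31
f 34 28 36
f 34 36 35
f 35 36 37
f 35 37 31
f 36 28 38
f 36 38 37
f 37 38 39
f 37 39 31
f 38 28 40
f 38 40 39
f 39 40 41
f 39 41 31
f 40 28 42
f 40 42 41
f 41 42 43
f 41 43 31
f 42 28 44
f 42 44 43
f 43 44 45
f 43 45 31
f 44 28 46
f 44 46 45
f 45 46 47
f 45 47 31
f 46 28 48
f 46 48 47
f 47 48 49
f 47 49 31
f 48 28 29
f 48 29 49
f 49 29 30
f 49 30 31



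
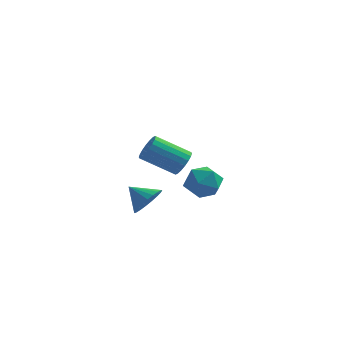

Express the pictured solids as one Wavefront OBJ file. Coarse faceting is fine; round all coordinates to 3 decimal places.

v -0.065 -3.85 0.201
v 0.506 -3.99 1.071
v -1.195 -3.49 0.999
v 0.577 -3.569 0.982
v 0.538 -3.196 0.758
v 0.394 -2.936 0.438
v 0.171 -2.835 0.077
v -0.093 -2.908 -0.263
v -0.352 -3.145 -0.523
v -0.561 -3.504 -0.658
v -0.685 -3.922 -0.644
v -0.701 -4.328 -0.484
v -0.608 -4.652 -0.206
v -0.42 -4.836 0.142
v -0.172 -4.851 0.501
v 0.096 -4.692 0.807
v 0.335 -4.388 1.009
v 0.516 3.734 -1.641
v 1.557 4.169 -2.183
v 1.443 1.971 -1.277
v 2.484 2.406 -1.819
v 2.105 2.877 -0.723
v 1.532 3.967 -0.949
v 1.468 2.173 -2.511
v 0.895 3.263 -2.737
v 2.145 3.204 -2.721
v 2.539 3.64 -1.616
v 0.461 2.5 -1.844
v 0.855 2.936 -0.739
v 1.745 -3.575 3.097
v 2.188 -3.8 3.774
v 0.338 -4.05 4.901
v -0.105 -3.825 4.223
v 2.161 -3.429 3.812
v 0.311 -3.679 4.938
v 2.051 -3.087 3.708
v 0.202 -3.337 4.834
v 1.881 -2.842 3.483
v 0.031 -3.092 4.61
v 1.684 -2.742 3.182
v -0.166 -2.991 4.308
v 1.499 -2.807 2.863
v -0.351 -3.056 3.99
v 1.363 -3.024 2.591
v -0.487 -3.274 3.718
v 1.302 -3.35 2.419
v -0.548 -3.6 3.546
v 1.329 -3.721 2.382
v -0.521 -3.971 3.508
v 1.438 -4.063 2.486
v -0.411 -4.313 3.612
v 1.609 -4.308 2.71
v -0.241 -4.558 3.837
v 1.806 -4.409 3.012
v -0.044 -4.658 4.138
v 1.991 -4.344 3.33
v 0.141 -4.593 4.457
v 2.127 -4.126 3.602
v 0.277 -4.376 4.729
f 2 1 4
f 2 4 3
f 4 1 5
f 4 5 3
f 5 1 6
f 5 6 3
f 6 1 7
f 6 7 3
f 7 1 8
f 7 8 3
f 8 1 9
f 8 9 3
f 9 1 10
f 9 10 3
f 10 1 11
f 10 11 3
f 11 1 12
f 11 12 3
f 12 1 13
f 12 13 3
f 13 1 14
f 13 14 3
f 14 1 15
f 14 15 3
f 15 1 16
f 15 16 3
f 16 1 17
f 16 17 3
f 17 1 2
f 17 2 3
f 18 29 23
f 18 23 19
f 18 19 25
f 18 25 28
f 18 28 29
f 19 23 27
f 23 29 22
f 29 28 20
f 28 25 24
f 25 19 26
f 21 27 22
f 21 22 20
f 21 20 24
f 21 24 26
f 21 26 27
f 22 27 23
f 20 22 29
f 24 20 28
f 26 24 25
f 27 26 19
f 31 30 34
f 31 34 32
f 32 34 35
f 32 35 33
f 34 30 36
f 34 36 35
f 35 36 37
f 35 37 33
f 36 30 38
f 36 38 37
f 37 38 39
f 37 39 33
f 38 30 40
f 38 40 39
f 39 40 41
f 39 41 33
f 40 30 42
f 40 42 41
f 41 42 43
f 41 43 33
f 42 30 44
f 42 44 43
f 43 44 45
f 43 45 33
f 44 30 46
f 44 46 45
f 45 46 47
f 45 47 33
f 46 30 48
f 46 48 47
f 47 48 49
f 47 49 33
f 48 30 50
f 48 50 49
f 49 50 51
f 49 51 33
f 50 30 52
f 50 52 51
f 51 52 53
f 51 53 33
f 52 30 54
f 52 54 53
f 53 54 55
f 53 55 33
f 54 30 56
f 54 56 55
f 55 56 57
f 55 57 33
f 56 30 58
f 56 58 57
f 57 58 59
f 57 59 33
f 58 30 31
f 58 31 59
f 59 31 32
f 59 32 33



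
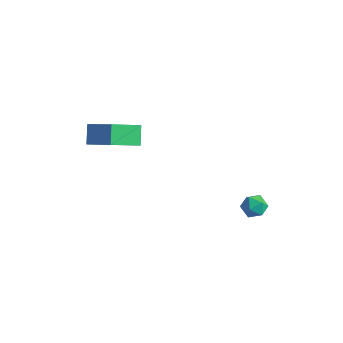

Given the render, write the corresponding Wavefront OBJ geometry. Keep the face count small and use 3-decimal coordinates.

v 3.264 2.764 -2.374
v 3.876 3.102 -2.058
v 4.004 1.918 -2.902
v 4.616 2.256 -2.586
v 4.111 1.885 -2.143
v 3.653 2.408 -1.816
v 4.227 2.612 -3.144
v 3.769 3.135 -2.817
v 4.471 3.008 -2.533
v 4.399 2.559 -1.915
v 3.481 2.461 -3.045
v 3.409 2.012 -2.427
v -3.31 0.448 1.563
v -3.858 -1.224 2.614
v -1.765 0.498 2.446
v -2.313 -1.175 3.498
v -2.807 -0.245 0.722
v -3.355 -1.918 1.774
v -1.262 -0.196 1.606
v -1.81 -1.868 2.657
f 1 12 6
f 1 6 2
f 1 2 8
f 1 8 11
f 1 11 12
f 2 6 10
f 6 12 5
f 12 11 3
f 11 8 7
f 8 2 9
f 4 10 5
f 4 5 3
f 4 3 7
f 4 7 9
f 4 9 10
f 5 10 6
f 3 5 12
f 7 3 11
f 9 7 8
f 10 9 2
f 14 16 13
f 17 14 13
f 13 16 15
f 15 17 13
f 14 20 16
f 18 14 17
f 18 20 14
f 16 20 15
f 19 17 15
f 15 20 19
f 19 18 17
f 20 18 19



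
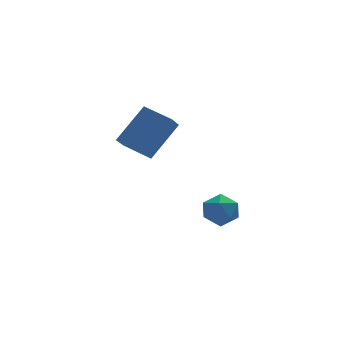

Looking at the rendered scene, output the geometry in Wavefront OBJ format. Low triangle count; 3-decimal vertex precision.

v 1.531 -3.197 -1.258
v 2.045 -2.643 -1.603
v 2.315 -4.197 -1.697
v 2.829 -3.643 -2.042
v 2.776 -3.702 -1.215
v 2.292 -3.084 -0.944
v 2.068 -3.756 -2.356
v 1.584 -3.138 -2.085
v 2.377 -2.988 -2.282
v 2.814 -2.955 -1.576
v 1.546 -3.885 -1.724
v 1.983 -3.852 -1.018
v -0.62 -3.521 1.633
v -1.072 -4.135 2.264
v -1.424 -2.553 1.997
v -1.876 -3.167 2.629
v 0.616 -3.013 3.011
v 0.164 -3.627 3.643
v -0.188 -2.045 3.376
v -0.64 -2.659 4.007
f 1 12 6
f 1 6 2
f 1 2 8
f 1 8 11
f 1 11 12
f 2 6 10
f 6 12 5
f 12 11 3
f 11 8 7
f 8 2 9
f 4 10 5
f 4 5 3
f 4 3 7
f 4 7 9
f 4 9 10
f 5 10 6
f 3 5 12
f 7 3 11
f 9 7 8
f 10 9 2
f 14 16 13
f 17 14 13
f 13 16 15
f 15 17 13
f 14 20 16
f 18 14 17
f 18 20 14
f 16 20 15
f 19 17 15
f 15 20 19
f 19 18 17
f 20 18 19



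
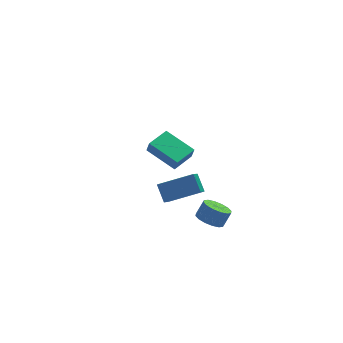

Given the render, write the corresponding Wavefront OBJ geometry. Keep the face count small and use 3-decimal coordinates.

v 1.892 -3.598 2.684
v 1.812 -2.717 3.481
v 0.015 -3.081 1.924
v -0.065 -2.2 2.72
v 2.405 -2.86 1.92
v 2.325 -1.979 2.716
v 0.528 -2.343 1.159
v 0.448 -1.462 1.956
v 1.625 4.411 -0.326
v 1.705 4.172 0.454
v 2.951 5.207 -0.217
v 3.03 4.968 0.564
v 2.71 2.692 -0.964
v 2.789 2.453 -0.183
v 4.035 3.488 -0.854
v 4.115 3.249 -0.074
v 2.553 -3.266 -0.303
v 3.238 -3.093 -0.776
v 3.773 -2.9 0.071
v 3.087 -3.074 0.543
v 3.029 -2.708 -0.731
v 3.564 -2.515 0.115
v 2.693 -2.472 -0.573
v 3.228 -2.28 0.274
v 2.319 -2.45 -0.342
v 2.854 -2.257 0.505
v 2.008 -2.646 -0.1
v 2.543 -2.453 0.747
v 1.843 -3.008 0.086
v 2.378 -2.816 0.933
v 1.867 -3.44 0.169
v 2.402 -3.247 1.016
v 2.076 -3.825 0.125
v 2.611 -3.632 0.971
v 2.412 -4.06 -0.034
v 2.947 -3.868 0.813
v 2.786 -4.083 -0.265
v 3.321 -3.89 0.582
v 3.097 -3.887 -0.507
v 3.632 -3.694 0.34
v 3.262 -3.524 -0.693
v 3.797 -3.332 0.154
f 2 4 1
f 5 2 1
f 1 4 3
f 3 5 1
f 2 8 4
f 6 2 5
f 6 8 2
f 4 8 3
f 7 5 3
f 3 8 7
f 7 6 5
f 8 6 7
f 10 12 9
f 13 10 9
f 9 12 11
f 11 13 9
f 10 16 12
f 14 10 13
f 14 16 10
f 12 16 11
f 15 13 11
f 11 16 15
f 15 14 13
f 16 14 15
f 18 17 21
f 18 21 19
f 19 21 22
f 19 22 20
f 21 17 23
f 21 23 22
f 22 23 24
f 22 24 20
f 23 17 25
f 23 25 24
f 24 25 26
f 24 26 20
f 25 17 27
f 25 27 26
f 26 27 28
f 26 28 20
f 27 17 29
f 27 29 28
f 28 29 30
f 28 30 20
f 29 17 31
f 29 31 30
f 30 31 32
f 30 32 20
f 31 17 33
f 31 33 32
f 32 33 34
f 32 34 20
f 33 17 35
f 33 35 34
f 34 35 36
f 34 36 20
f 35 17 37
f 35 37 36
f 36 37 38
f 36 38 20
f 37 17 39
f 37 39 38
f 38 39 40
f 38 40 20
f 39 17 41
f 39 41 40
f 40 41 42
f 40 42 20
f 41 17 18
f 41 18 42
f 42 18 19
f 42 19 20



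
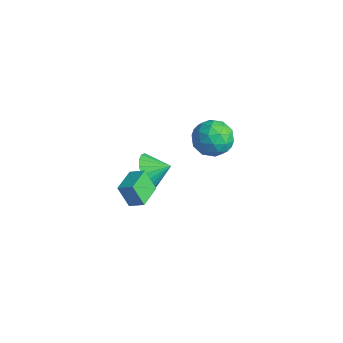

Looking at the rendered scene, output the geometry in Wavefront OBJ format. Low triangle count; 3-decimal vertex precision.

v 0.575 -0.505 0.409
v 1.191 -0.461 -0.501
v 1.345 0.365 0.971
v 0.855 -0.113 -0.58
v 0.465 0.157 -0.463
v 0.096 0.296 -0.173
v -0.178 0.277 0.232
v -0.303 0.103 0.672
v -0.254 -0.191 1.06
v -0.041 -0.548 1.319
v 0.295 -0.896 1.398
v 0.685 -1.166 1.281
v 1.054 -1.306 0.991
v 1.328 -1.286 0.586
v 1.453 -1.112 0.146
v 1.404 -0.818 -0.242
v -0.188 3.735 1.351
v 0.5 3.935 0.376
v 1.28 2.745 2.184
v 1.968 2.945 1.209
v 1.674 3.862 1.94
v 0.766 4.474 1.425
v 1.014 2.206 1.135
v 0.106 2.818 0.62
v 1.242 2.99 0.243
v 1.65 4.014 0.741
v 0.13 2.666 1.819
v 0.538 3.69 2.317
v 0.027 3.922 0.791
v 1.753 2.758 1.769
v 1.58 3.297 2.199
v 1.984 3.415 1.626
v 0.184 4.239 1.407
v 0.588 4.356 0.834
v 1.278 4.314 1.754
v 1.192 2.324 1.726
v 1.596 2.441 1.153
v -0.204 3.265 0.934
v 0.2 3.383 0.361
v 0.502 2.366 0.806
v 0.868 3.484 0.139
v 1.731 2.902 0.629
v 1.17 2.468 0.585
v 0.637 2.827 0.282
v 1.108 4.086 0.432
v 1.97 3.504 0.921
v 1.797 4.043 1.351
v 1.264 4.403 1.048
v 1.544 3.53 0.353
v -0.19 3.176 1.639
v 0.672 2.594 2.128
v 0.516 2.277 1.512
v -0.017 2.637 1.209
v 0.049 3.778 1.931
v 0.912 3.196 2.421
v 1.143 3.853 2.278
v 0.61 4.212 1.975
v 0.236 3.15 2.207
v 2.933 -2.555 2.086
v 2.38 -2.851 3.281
v 3.619 -2.115 2.512
v 3.066 -2.411 3.708
v 3.694 -3.789 2.132
v 3.141 -4.085 3.328
v 4.38 -3.349 2.559
v 3.827 -3.645 3.754
f 2 1 4
f 2 4 3
f 4 1 5
f 4 5 3
f 5 1 6
f 5 6 3
f 6 1 7
f 6 7 3
f 7 1 8
f 7 8 3
f 8 1 9
f 8 9 3
f 9 1 10
f 9 10 3
f 10 1 11
f 10 11 3
f 11 1 12
f 11 12 3
f 12 1 13
f 12 13 3
f 13 1 14
f 13 14 3
f 14 1 15
f 14 15 3
f 15 1 16
f 15 16 3
f 16 1 2
f 16 2 3
f 17 54 33
f 54 28 57
f 33 57 22
f 54 57 33
f 17 33 29
f 33 22 34
f 29 34 18
f 33 34 29
f 17 29 38
f 29 18 39
f 38 39 24
f 29 39 38
f 17 38 50
f 38 24 53
f 50 53 27
f 38 53 50
f 17 50 54
f 50 27 58
f 54 58 28
f 50 58 54
f 18 34 45
f 34 22 48
f 45 48 26
f 34 48 45
f 22 57 35
f 57 28 56
f 35 56 21
f 57 56 35
f 28 58 55
f 58 27 51
f 55 51 19
f 58 51 55
f 27 53 52
f 53 24 40
f 52 40 23
f 53 40 52
f 24 39 44
f 39 18 41
f 44 41 25
f 39 41 44
f 20 46 32
f 46 26 47
f 32 47 21
f 46 47 32
f 20 32 30
f 32 21 31
f 30 31 19
f 32 31 30
f 20 30 37
f 30 19 36
f 37 36 23
f 30 36 37
f 20 37 42
f 37 23 43
f 42 43 25
f 37 43 42
f 20 42 46
f 42 25 49
f 46 49 26
f 42 49 46
f 21 47 35
f 47 26 48
f 35 48 22
f 47 48 35
f 19 31 55
f 31 21 56
f 55 56 28
f 31 56 55
f 23 36 52
f 36 19 51
f 52 51 27
f 36 51 52
f 25 43 44
f 43 23 40
f 44 40 24
f 43 40 44
f 26 49 45
f 49 25 41
f 45 41 18
f 49 41 45
f 60 62 59
f 63 60 59
f 59 62 61
f 61 63 59
f 60 66 62
f 64 60 63
f 64 66 60
f 62 66 61
f 65 63 61
f 61 66 65
f 65 64 63
f 66 64 65



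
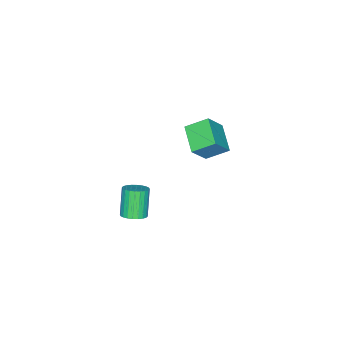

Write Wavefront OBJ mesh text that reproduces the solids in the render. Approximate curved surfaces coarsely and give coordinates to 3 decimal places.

v -2.364 -0.112 0.776
v -3.367 -1.19 1.378
v -2.989 0.841 1.442
v -3.991 -0.237 2.045
v -1.429 -0.323 1.955
v -2.431 -1.401 2.558
v -2.053 0.63 2.622
v -3.056 -0.448 3.224
v 3.344 -0.344 1.004
v 3.905 -0.538 1.242
v 3.217 -0.89 2.575
v 2.656 -0.696 2.336
v 3.906 -0.297 1.306
v 3.218 -0.648 2.639
v 3.821 -0.063 1.324
v 3.133 -0.414 2.657
v 3.664 0.128 1.294
v 2.976 -0.223 2.626
v 3.457 0.248 1.219
v 2.77 -0.104 2.551
v 3.234 0.277 1.111
v 2.546 -0.074 2.443
v 3.027 0.212 0.987
v 2.339 -0.14 2.319
v 2.869 0.062 0.866
v 2.181 -0.29 2.198
v 2.783 -0.15 0.765
v 2.095 -0.502 2.098
v 2.782 -0.392 0.701
v 2.094 -0.743 2.034
v 2.867 -0.626 0.683
v 2.179 -0.977 2.016
v 3.024 -0.817 0.714
v 2.336 -1.168 2.046
v 3.23 -0.936 0.789
v 2.543 -1.288 2.121
v 3.454 -0.966 0.897
v 2.766 -1.317 2.229
v 3.661 -0.9 1.021
v 2.973 -1.252 2.353
v 3.819 -0.75 1.142
v 3.131 -1.102 2.474
f 2 4 1
f 5 2 1
f 1 4 3
f 3 5 1
f 2 8 4
f 6 2 5
f 6 8 2
f 4 8 3
f 7 5 3
f 3 8 7
f 7 6 5
f 8 6 7
f 10 9 13
f 10 13 11
f 11 13 14
f 11 14 12
f 13 9 15
f 13 15 14
f 14 15 16
f 14 16 12
f 15 9 17
f 15 17 16
f 16 17 18
f 16 18 12
f 17 9 19
f 17 19 18
f 18 19 20
f 18 20 12
f 19 9 21
f 19 21 20
f 20 21 22
f 20 22 12
f 21 9 23
f 21 23 22
f 22 23 24
f 22 24 12
f 23 9 25
f 23 25 24
f 24 25 26
f 24 26 12
f 25 9 27
f 25 27 26
f 26 27 28
f 26 28 12
f 27 9 29
f 27 29 28
f 28 29 30
f 28 30 12
f 29 9 31
f 29 31 30
f 30 31 32
f 30 32 12
f 31 9 33
f 31 33 32
f 32 33 34
f 32 34 12
f 33 9 35
f 33 35 34
f 34 35 36
f 34 36 12
f 35 9 37
f 35 37 36
f 36 37 38
f 36 38 12
f 37 9 39
f 37 39 38
f 38 39 40
f 38 40 12
f 39 9 41
f 39 41 40
f 40 41 42
f 40 42 12
f 41 9 10
f 41 10 42
f 42 10 11
f 42 11 12



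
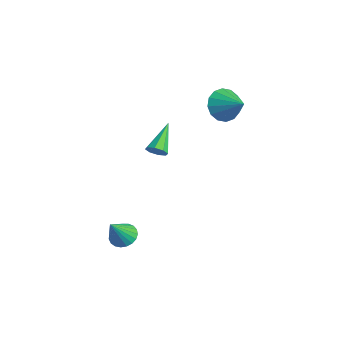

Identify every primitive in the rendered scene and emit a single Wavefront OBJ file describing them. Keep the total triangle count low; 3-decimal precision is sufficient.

v 1.366 -2.862 -3.941
v 1.918 -3.214 -4.364
v 1.914 -3.758 -2.479
v 2.072 -2.949 -4.259
v 2.105 -2.668 -4.099
v 2.009 -2.421 -3.912
v 1.802 -2.251 -3.729
v 1.52 -2.185 -3.584
v 1.211 -2.237 -3.499
v 0.929 -2.397 -3.491
v 0.722 -2.637 -3.561
v 0.627 -2.916 -3.697
v 0.659 -3.185 -3.874
v 0.814 -3.399 -4.063
v 1.064 -3.519 -4.231
v 1.366 -3.526 -4.349
v 1.668 -3.418 -4.396
v -1.009 3.691 2.685
v -0.442 3.069 2.025
v 0.389 4.149 3.455
v -0.465 3.562 1.773
v -0.633 4.089 1.766
v -0.902 4.51 2.005
v -1.2 4.712 2.426
v -1.447 4.64 2.917
v -1.576 4.314 3.346
v -1.553 3.821 3.597
v -1.385 3.293 3.605
v -1.116 2.872 3.366
v -0.818 2.671 2.944
v -0.571 2.743 2.454
v 1.091 -0.925 1.638
v 1.376 -1.137 2.122
v -0.031 0.185 2.782
v 1.575 -0.76 1.952
v 1.491 -0.479 1.598
v 1.173 -0.46 1.267
v 0.807 -0.713 1.154
v 0.608 -1.09 1.324
v 0.692 -1.371 1.678
v 1.01 -1.39 2.008
f 2 1 4
f 2 4 3
f 4 1 5
f 4 5 3
f 5 1 6
f 5 6 3
f 6 1 7
f 6 7 3
f 7 1 8
f 7 8 3
f 8 1 9
f 8 9 3
f 9 1 10
f 9 10 3
f 10 1 11
f 10 11 3
f 11 1 12
f 11 12 3
f 12 1 13
f 12 13 3
f 13 1 14
f 13 14 3
f 14 1 15
f 14 15 3
f 15 1 16
f 15 16 3
f 16 1 17
f 16 17 3
f 17 1 2
f 17 2 3
f 19 18 21
f 19 21 20
f 21 18 22
f 21 22 20
f 22 18 23
f 22 23 20
f 23 18 24
f 23 24 20
f 24 18 25
f 24 25 20
f 25 18 26
f 25 26 20
f 26 18 27
f 26 27 20
f 27 18 28
f 27 28 20
f 28 18 29
f 28 29 20
f 29 18 30
f 29 30 20
f 30 18 31
f 30 31 20
f 31 18 19
f 31 19 20
f 33 32 35
f 33 35 34
f 35 32 36
f 35 36 34
f 36 32 37
f 36 37 34
f 37 32 38
f 37 38 34
f 38 32 39
f 38 39 34
f 39 32 40
f 39 40 34
f 40 32 41
f 40 41 34
f 41 32 33
f 41 33 34



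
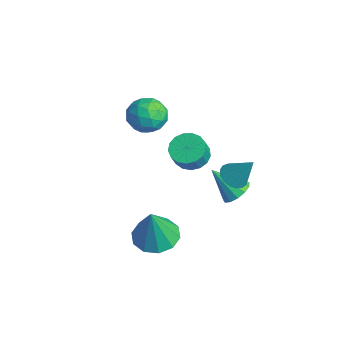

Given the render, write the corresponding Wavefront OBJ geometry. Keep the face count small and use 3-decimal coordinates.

v 1.669 1.39 2.213
v 2.213 0.924 2.143
v 2.351 1.99 3.507
v 2.316 1.198 1.962
v 2.27 1.517 1.838
v 2.087 1.806 1.8
v 1.808 2 1.857
v 1.498 2.055 1.996
v 1.226 1.957 2.184
v 1.056 1.73 2.379
v 1.027 1.424 2.536
v 1.144 1.111 2.619
v 1.382 0.862 2.609
v 1.686 0.734 2.509
v 1.986 0.756 2.34
v 2.102 -2.511 -0.116
v 2.733 -1.636 -0.067
v 2.498 -2.909 1.876
v 2.112 -1.451 0.094
v 1.487 -1.672 0.174
v 1.097 -2.213 0.143
v 1.091 -2.867 0.013
v 1.471 -3.386 -0.166
v 2.092 -3.57 -0.326
v 2.717 -3.35 -0.406
v 3.107 -2.809 -0.375
v 3.113 -2.154 -0.246
v -2.927 0.012 2.518
v -2.399 -0.66 3.094
v -4.341 -0.46 3.266
v -3.813 -1.132 3.842
v -3.695 -0.119 3.993
v -2.821 0.172 3.531
v -3.919 -1.292 2.829
v -3.045 -1.001 2.367
v -3.011 -1.466 3.286
v -2.873 -0.741 4.005
v -3.867 -0.379 2.355
v -3.729 0.346 3.074
v -2.539 -0.283 2.741
v -4.201 -0.837 3.619
v -4.132 -0.242 3.708
v -3.821 -0.637 4.046
v -2.787 0.207 2.997
v -2.477 -0.188 3.336
v -3.239 0.13 3.864
v -4.263 -0.932 3.024
v -3.953 -1.327 3.363
v -2.919 -0.483 2.314
v -2.608 -0.878 2.652
v -3.501 -1.25 2.496
v -2.588 -1.151 3.192
v -3.419 -1.428 3.631
v -3.482 -1.523 3.036
v -2.968 -1.352 2.765
v -2.507 -0.725 3.615
v -3.338 -1.002 4.054
v -3.269 -0.407 4.143
v -2.756 -0.236 3.871
v -2.867 -1.199 3.728
v -3.402 -0.118 2.306
v -4.233 -0.395 2.745
v -3.984 -0.884 2.489
v -3.471 -0.713 2.217
v -3.321 0.308 2.729
v -4.152 0.031 3.168
v -3.772 0.232 3.595
v -3.258 0.403 3.324
v -3.873 0.079 2.632
v 0.282 2.232 -0.419
v 0.635 2.683 0.11
v -0.502 1.348 0.859
v 0.254 2.881 0.013
v -0.117 2.872 -0.222
v -0.362 2.66 -0.519
v -0.403 2.311 -0.784
v -0.226 1.938 -0.933
v 0.113 1.658 -0.919
v 0.505 1.56 -0.747
v 0.826 1.675 -0.47
v 0.975 1.967 -0.177
v 0.903 2.343 0.039
v -2.71 1.382 0.149
v -1.877 1.422 -0.16
v -1.516 1.018 0.763
v -2.35 0.978 1.071
v -1.934 1.8 0.028
v -1.573 1.396 0.951
v -2.169 2.082 0.244
v -1.808 1.678 1.167
v -2.528 2.204 0.438
v -2.168 1.799 1.361
v -2.929 2.138 0.566
v -2.568 1.733 1.488
v -3.28 1.898 0.598
v -2.919 1.493 1.52
v -3.5 1.54 0.527
v -3.14 1.136 1.45
v -3.54 1.147 0.37
v -3.179 0.742 1.292
v -3.389 0.807 0.162
v -3.028 0.402 1.084
v -3.083 0.599 -0.049
v -2.722 0.194 0.873
v -2.691 0.57 -0.215
v -2.331 0.166 0.708
v -2.304 0.728 -0.297
v -1.944 0.323 0.625
v -2.01 1.035 -0.277
v -1.649 0.631 0.645
f 2 1 4
f 2 4 3
f 4 1 5
f 4 5 3
f 5 1 6
f 5 6 3
f 6 1 7
f 6 7 3
f 7 1 8
f 7 8 3
f 8 1 9
f 8 9 3
f 9 1 10
f 9 10 3
f 10 1 11
f 10 11 3
f 11 1 12
f 11 12 3
f 12 1 13
f 12 13 3
f 13 1 14
f 13 14 3
f 14 1 15
f 14 15 3
f 15 1 2
f 15 2 3
f 17 16 19
f 17 19 18
f 19 16 20
f 19 20 18
f 20 16 21
f 20 21 18
f 21 16 22
f 21 22 18
f 22 16 23
f 22 23 18
f 23 16 24
f 23 24 18
f 24 16 25
f 24 25 18
f 25 16 26
f 25 26 18
f 26 16 27
f 26 27 18
f 27 16 17
f 27 17 18
f 28 65 44
f 65 39 68
f 44 68 33
f 65 68 44
f 28 44 40
f 44 33 45
f 40 45 29
f 44 45 40
f 28 40 49
f 40 29 50
f 49 50 35
f 40 50 49
f 28 49 61
f 49 35 64
f 61 64 38
f 49 64 61
f 28 61 65
f 61 38 69
f 65 69 39
f 61 69 65
f 29 45 56
f 45 33 59
f 56 59 37
f 45 59 56
f 33 68 46
f 68 39 67
f 46 67 32
f 68 67 46
f 39 69 66
f 69 38 62
f 66 62 30
f 69 62 66
f 38 64 63
f 64 35 51
f 63 51 34
f 64 51 63
f 35 50 55
f 50 29 52
f 55 52 36
f 50 52 55
f 31 57 43
f 57 37 58
f 43 58 32
f 57 58 43
f 31 43 41
f 43 32 42
f 41 42 30
f 43 42 41
f 31 41 48
f 41 30 47
f 48 47 34
f 41 47 48
f 31 48 53
f 48 34 54
f 53 54 36
f 48 54 53
f 31 53 57
f 53 36 60
f 57 60 37
f 53 60 57
f 32 58 46
f 58 37 59
f 46 59 33
f 58 59 46
f 30 42 66
f 42 32 67
f 66 67 39
f 42 67 66
f 34 47 63
f 47 30 62
f 63 62 38
f 47 62 63
f 36 54 55
f 54 34 51
f 55 51 35
f 54 51 55
f 37 60 56
f 60 36 52
f 56 52 29
f 60 52 56
f 71 70 73
f 71 73 72
f 73 70 74
f 73 74 72
f 74 70 75
f 74 75 72
f 75 70 76
f 75 76 72
f 76 70 77
f 76 77 72
f 77 70 78
f 77 78 72
f 78 70 79
f 78 79 72
f 79 70 80
f 79 80 72
f 80 70 81
f 80 81 72
f 81 70 82
f 81 82 72
f 82 70 71
f 82 71 72
f 84 83 87
f 84 87 85
f 85 87 88
f 85 88 86
f 87 83 89
f 87 89 88
f 88 89 90
f 88 90 86
f 89 83 91
f 89 91 90
f 90 91 92
f 90 92 86
f 91 83 93
f 91 93 92
f 92 93 94
f 92 94 86
f 93 83 95
f 93 95 94
f 94 95 96
f 94 96 86
f 95 83 97
f 95 97 96
f 96 97 98
f 96 98 86
f 97 83 99
f 97 99 98
f 98 99 100
f 98 100 86
f 99 83 101
f 99 101 100
f 100 101 102
f 100 102 86
f 101 83 103
f 101 103 102
f 102 103 104
f 102 104 86
f 103 83 105
f 103 105 104
f 104 105 106
f 104 106 86
f 105 83 107
f 105 107 106
f 106 107 108
f 106 108 86
f 107 83 109
f 107 109 108
f 108 109 110
f 108 110 86
f 109 83 84
f 109 84 110
f 110 84 85
f 110 85 86



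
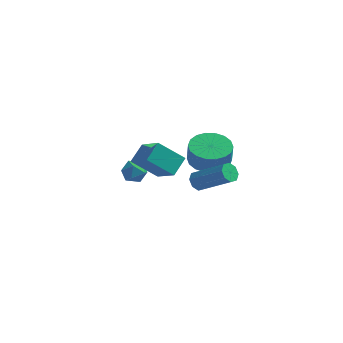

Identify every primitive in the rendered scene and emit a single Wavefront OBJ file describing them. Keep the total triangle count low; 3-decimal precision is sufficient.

v -0.091 -2.363 3.119
v 0.871 -3.281 4.043
v 0.192 -1.514 3.668
v 1.155 -2.432 4.592
v 1.045 -2.128 2.168
v 2.008 -3.046 3.092
v 1.329 -1.279 2.717
v 2.291 -2.197 3.641
v 2.565 1.249 1.19
v 3.355 0.645 1.014
v 3.445 0.466 2.034
v 2.655 1.071 2.21
v 3.547 1.048 1.068
v 3.637 0.869 2.088
v 3.545 1.491 1.145
v 3.635 1.312 2.166
v 3.348 1.886 1.232
v 3.439 1.707 2.252
v 2.997 2.155 1.31
v 3.087 1.976 2.331
v 2.56 2.244 1.365
v 2.65 2.065 2.385
v 2.124 2.137 1.384
v 2.214 1.958 2.405
v 1.775 1.854 1.366
v 1.865 1.675 2.386
v 1.583 1.451 1.312
v 1.673 1.272 2.332
v 1.585 1.008 1.234
v 1.675 0.829 2.255
v 1.781 0.613 1.148
v 1.872 0.434 2.168
v 2.133 0.344 1.069
v 2.223 0.165 2.09
v 2.57 0.255 1.015
v 2.66 0.076 2.035
v 3.006 0.362 0.995
v 3.096 0.183 2.016
v -1.618 4.219 -2.066
v -1.237 3.874 -1.584
v -1.923 3.226 -2.536
v -1.542 2.881 -2.054
v -2.128 3.22 -1.862
v -1.94 3.834 -1.571
v -1.22 3.266 -2.549
v -1.032 3.88 -2.258
v -0.991 3.285 -1.883
v -1.552 3.257 -1.458
v -1.608 3.843 -2.662
v -2.169 3.815 -2.237
v 2.798 -2.024 2.106
v 3.095 -1.707 1.82
v 4.599 -2.1 2.947
v 4.302 -2.416 3.234
v 2.918 -1.518 2.122
v 4.422 -1.911 3.249
v 2.671 -1.625 2.415
v 4.175 -2.018 3.542
v 2.498 -1.966 2.527
v 4.002 -2.358 3.654
v 2.501 -2.34 2.393
v 4.005 -2.733 3.52
v 2.678 -2.529 2.091
v 4.182 -2.922 3.218
v 2.925 -2.422 1.798
v 4.429 -2.815 2.925
v 3.098 -2.082 1.686
v 4.602 -2.474 2.813
f 2 4 1
f 5 2 1
f 1 4 3
f 3 5 1
f 2 8 4
f 6 2 5
f 6 8 2
f 4 8 3
f 7 5 3
f 3 8 7
f 7 6 5
f 8 6 7
f 10 9 13
f 10 13 11
f 11 13 14
f 11 14 12
f 13 9 15
f 13 15 14
f 14 15 16
f 14 16 12
f 15 9 17
f 15 17 16
f 16 17 18
f 16 18 12
f 17 9 19
f 17 19 18
f 18 19 20
f 18 20 12
f 19 9 21
f 19 21 20
f 20 21 22
f 20 22 12
f 21 9 23
f 21 23 22
f 22 23 24
f 22 24 12
f 23 9 25
f 23 25 24
f 24 25 26
f 24 26 12
f 25 9 27
f 25 27 26
f 26 27 28
f 26 28 12
f 27 9 29
f 27 29 28
f 28 29 30
f 28 30 12
f 29 9 31
f 29 31 30
f 30 31 32
f 30 32 12
f 31 9 33
f 31 33 32
f 32 33 34
f 32 34 12
f 33 9 35
f 33 35 34
f 34 35 36
f 34 36 12
f 35 9 37
f 35 37 36
f 36 37 38
f 36 38 12
f 37 9 10
f 37 10 38
f 38 10 11
f 38 11 12
f 39 50 44
f 39 44 40
f 39 40 46
f 39 46 49
f 39 49 50
f 40 44 48
f 44 50 43
f 50 49 41
f 49 46 45
f 46 40 47
f 42 48 43
f 42 43 41
f 42 41 45
f 42 45 47
f 42 47 48
f 43 48 44
f 41 43 50
f 45 41 49
f 47 45 46
f 48 47 40
f 52 51 55
f 52 55 53
f 53 55 56
f 53 56 54
f 55 51 57
f 55 57 56
f 56 57 58
f 56 58 54
f 57 51 59
f 57 59 58
f 58 59 60
f 58 60 54
f 59 51 61
f 59 61 60
f 60 61 62
f 60 62 54
f 61 51 63
f 61 63 62
f 62 63 64
f 62 64 54
f 63 51 65
f 63 65 64
f 64 65 66
f 64 66 54
f 65 51 67
f 65 67 66
f 66 67 68
f 66 68 54
f 67 51 52
f 67 52 68
f 68 52 53
f 68 53 54

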